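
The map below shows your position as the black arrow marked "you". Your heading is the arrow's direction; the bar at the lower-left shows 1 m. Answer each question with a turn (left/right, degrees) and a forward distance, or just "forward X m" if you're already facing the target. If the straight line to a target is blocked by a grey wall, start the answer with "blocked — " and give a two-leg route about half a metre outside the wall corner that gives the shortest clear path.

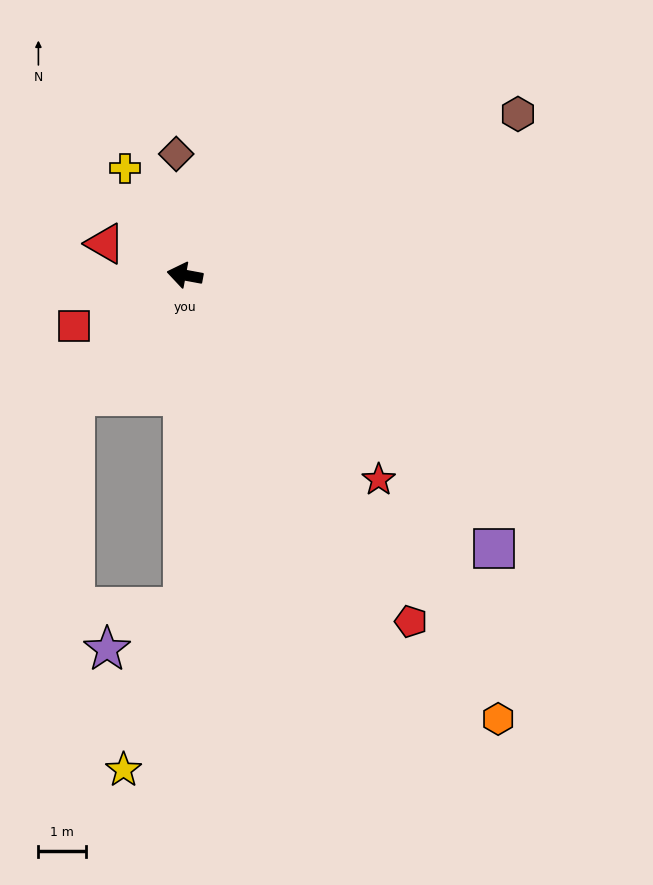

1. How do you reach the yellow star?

blocked — turn left 100°, forward 7.0 m, then turn right 20°, forward 3.7 m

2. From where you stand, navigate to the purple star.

blocked — turn left 100°, forward 7.0 m, then turn right 61°, forward 1.8 m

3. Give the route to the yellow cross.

turn right 50°, forward 2.6 m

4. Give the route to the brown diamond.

turn right 75°, forward 2.6 m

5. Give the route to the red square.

turn left 35°, forward 2.6 m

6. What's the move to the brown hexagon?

turn right 144°, forward 7.8 m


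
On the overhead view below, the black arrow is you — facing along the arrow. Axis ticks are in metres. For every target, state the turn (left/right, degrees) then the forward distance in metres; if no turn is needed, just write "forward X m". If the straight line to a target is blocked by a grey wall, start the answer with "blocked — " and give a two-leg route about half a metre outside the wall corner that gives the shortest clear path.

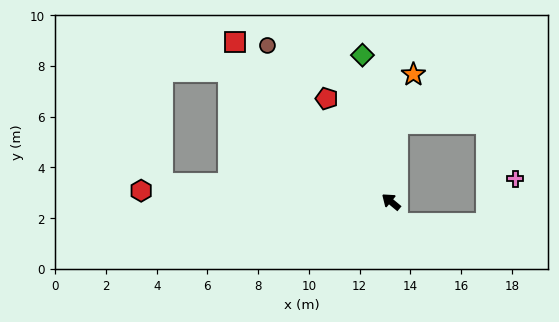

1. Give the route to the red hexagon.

turn left 37°, forward 9.9 m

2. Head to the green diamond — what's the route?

turn right 39°, forward 5.9 m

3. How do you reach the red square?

turn right 6°, forward 8.8 m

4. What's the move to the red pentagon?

turn right 18°, forward 4.8 m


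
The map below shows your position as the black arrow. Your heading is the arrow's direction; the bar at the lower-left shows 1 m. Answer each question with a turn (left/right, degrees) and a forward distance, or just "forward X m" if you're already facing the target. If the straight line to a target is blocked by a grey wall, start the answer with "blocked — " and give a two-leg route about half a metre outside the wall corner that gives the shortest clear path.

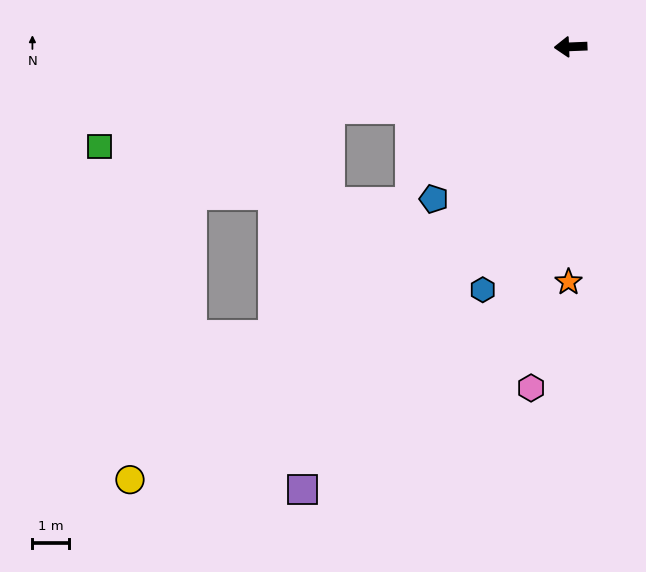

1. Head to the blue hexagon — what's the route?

turn left 68°, forward 7.1 m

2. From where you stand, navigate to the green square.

turn left 10°, forward 13.3 m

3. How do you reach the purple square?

turn left 57°, forward 14.2 m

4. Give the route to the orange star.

turn left 87°, forward 6.5 m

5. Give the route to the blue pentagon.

turn left 46°, forward 5.6 m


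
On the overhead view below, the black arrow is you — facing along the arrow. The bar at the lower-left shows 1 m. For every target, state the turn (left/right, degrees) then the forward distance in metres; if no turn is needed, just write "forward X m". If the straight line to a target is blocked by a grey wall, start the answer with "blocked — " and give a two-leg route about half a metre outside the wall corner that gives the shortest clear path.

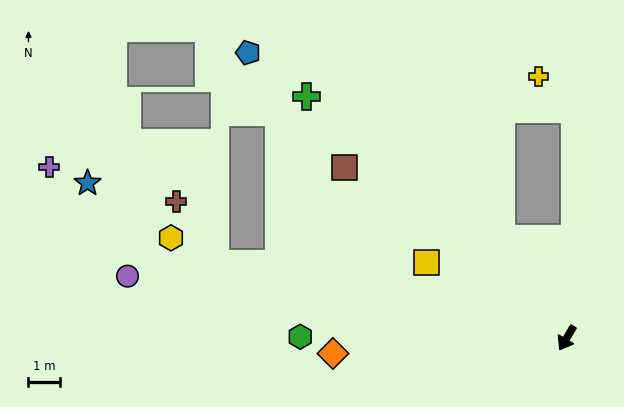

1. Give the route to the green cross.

turn right 102°, forward 11.1 m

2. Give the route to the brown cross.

blocked — turn right 71°, forward 11.3 m, then turn right 46°, forward 2.3 m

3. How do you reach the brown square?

turn right 97°, forward 8.8 m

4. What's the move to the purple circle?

turn right 68°, forward 13.9 m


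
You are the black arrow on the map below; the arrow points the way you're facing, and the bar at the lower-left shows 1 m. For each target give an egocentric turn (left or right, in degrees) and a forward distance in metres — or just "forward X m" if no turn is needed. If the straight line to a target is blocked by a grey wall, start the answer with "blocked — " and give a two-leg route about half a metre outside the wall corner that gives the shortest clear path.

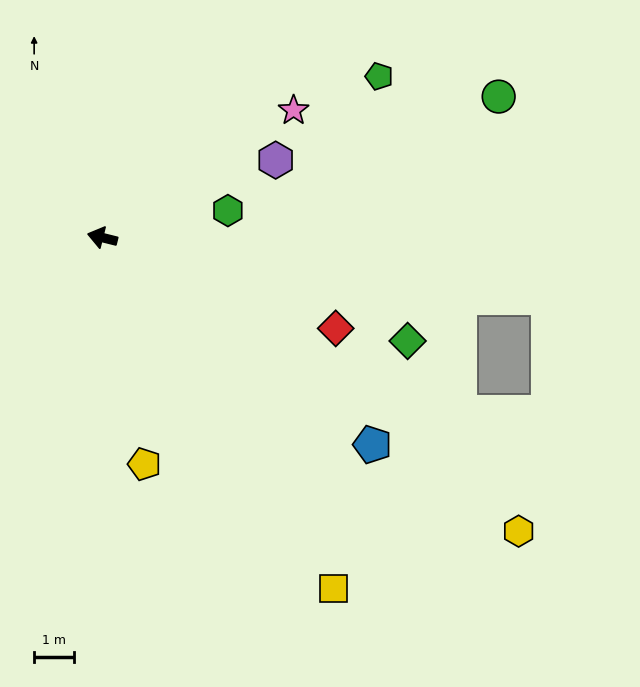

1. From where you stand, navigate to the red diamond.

turn left 173°, forward 6.2 m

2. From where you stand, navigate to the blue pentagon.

turn left 156°, forward 8.5 m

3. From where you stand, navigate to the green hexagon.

turn right 154°, forward 3.2 m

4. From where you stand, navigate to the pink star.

turn right 132°, forward 5.7 m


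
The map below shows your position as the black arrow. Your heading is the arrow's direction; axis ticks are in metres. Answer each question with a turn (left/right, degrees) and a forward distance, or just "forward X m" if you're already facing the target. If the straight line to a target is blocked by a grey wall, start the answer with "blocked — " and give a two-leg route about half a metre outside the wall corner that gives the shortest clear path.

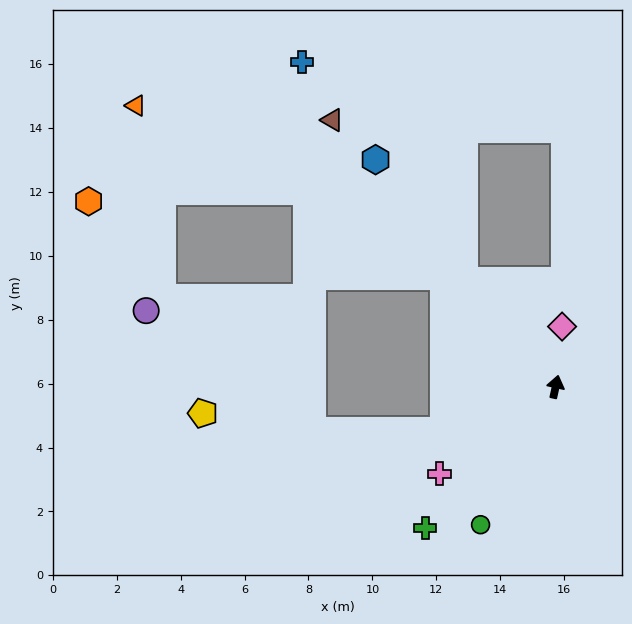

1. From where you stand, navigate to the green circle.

turn left 164°, forward 4.9 m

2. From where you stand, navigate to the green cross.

turn left 150°, forward 6.0 m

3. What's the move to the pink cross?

turn left 139°, forward 4.5 m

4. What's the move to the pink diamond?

turn left 6°, forward 1.9 m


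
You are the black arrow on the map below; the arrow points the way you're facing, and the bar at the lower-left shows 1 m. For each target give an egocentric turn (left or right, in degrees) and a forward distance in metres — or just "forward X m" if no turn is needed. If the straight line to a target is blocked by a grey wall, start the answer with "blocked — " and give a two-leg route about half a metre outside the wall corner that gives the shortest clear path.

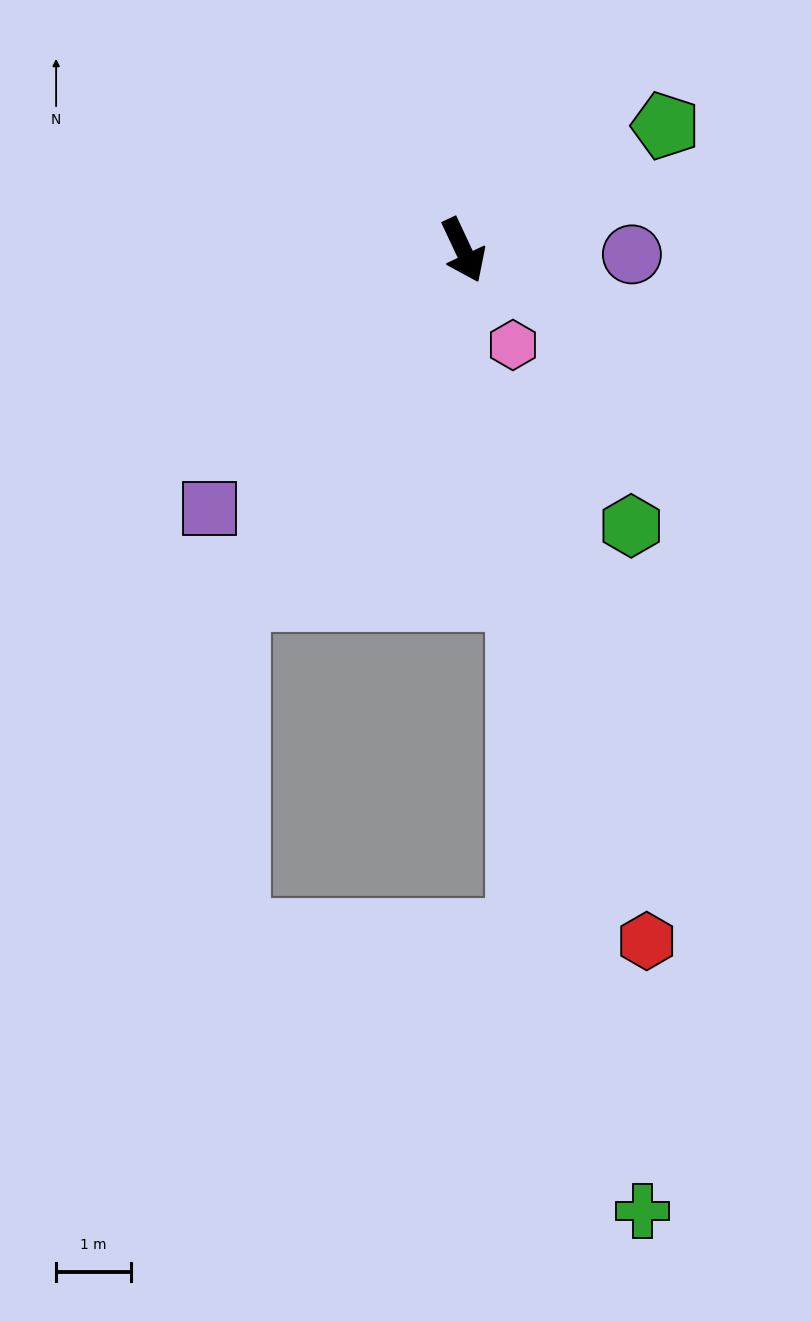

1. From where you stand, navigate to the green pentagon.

turn left 97°, forward 3.2 m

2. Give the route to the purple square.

turn right 70°, forward 4.8 m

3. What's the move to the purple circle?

turn left 63°, forward 2.2 m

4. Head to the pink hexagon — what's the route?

turn left 3°, forward 1.4 m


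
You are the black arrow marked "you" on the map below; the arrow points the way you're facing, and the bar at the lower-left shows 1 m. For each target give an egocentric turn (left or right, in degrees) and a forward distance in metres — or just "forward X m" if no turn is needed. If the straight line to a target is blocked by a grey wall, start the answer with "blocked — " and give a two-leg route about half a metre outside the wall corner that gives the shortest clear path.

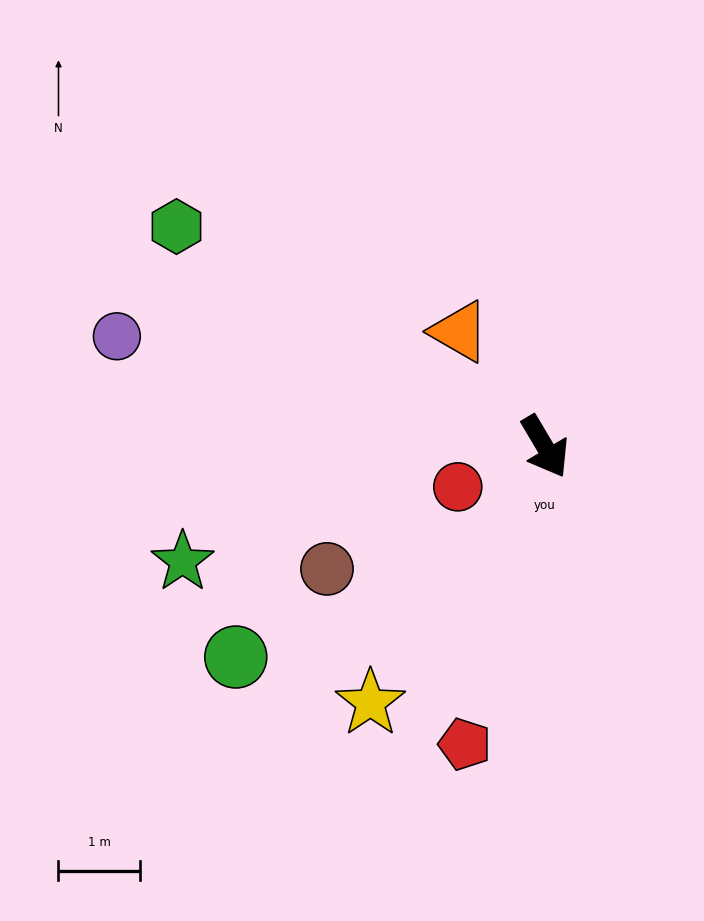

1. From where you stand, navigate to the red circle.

turn right 96°, forward 1.2 m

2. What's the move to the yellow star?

turn right 65°, forward 3.8 m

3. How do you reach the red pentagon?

turn right 46°, forward 3.8 m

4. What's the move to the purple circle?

turn right 135°, forward 5.4 m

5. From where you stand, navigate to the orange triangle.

turn right 174°, forward 1.8 m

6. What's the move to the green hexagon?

turn right 152°, forward 5.3 m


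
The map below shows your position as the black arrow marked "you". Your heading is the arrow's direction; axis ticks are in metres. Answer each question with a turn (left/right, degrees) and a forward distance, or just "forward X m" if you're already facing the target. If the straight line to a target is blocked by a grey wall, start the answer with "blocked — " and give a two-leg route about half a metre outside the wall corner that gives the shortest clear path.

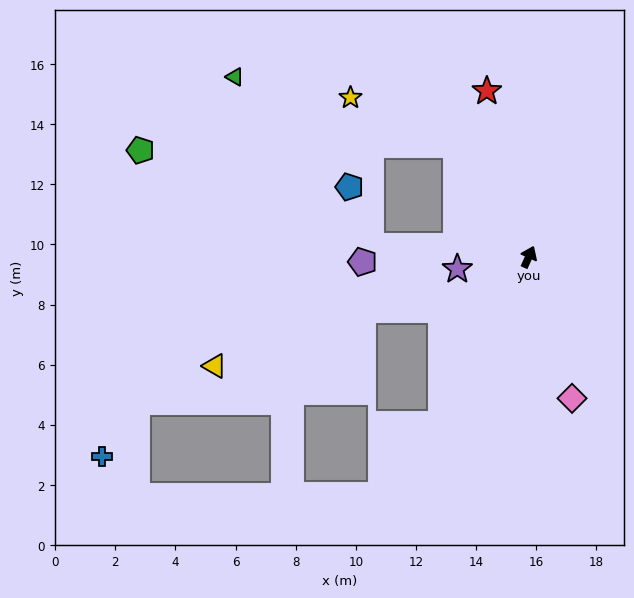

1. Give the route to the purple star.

turn left 124°, forward 2.4 m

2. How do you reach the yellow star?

blocked — turn left 57°, forward 4.4 m, then turn left 33°, forward 3.9 m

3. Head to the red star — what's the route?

turn left 38°, forward 5.7 m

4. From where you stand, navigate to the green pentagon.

blocked — turn left 57°, forward 4.4 m, then turn left 58°, forward 10.5 m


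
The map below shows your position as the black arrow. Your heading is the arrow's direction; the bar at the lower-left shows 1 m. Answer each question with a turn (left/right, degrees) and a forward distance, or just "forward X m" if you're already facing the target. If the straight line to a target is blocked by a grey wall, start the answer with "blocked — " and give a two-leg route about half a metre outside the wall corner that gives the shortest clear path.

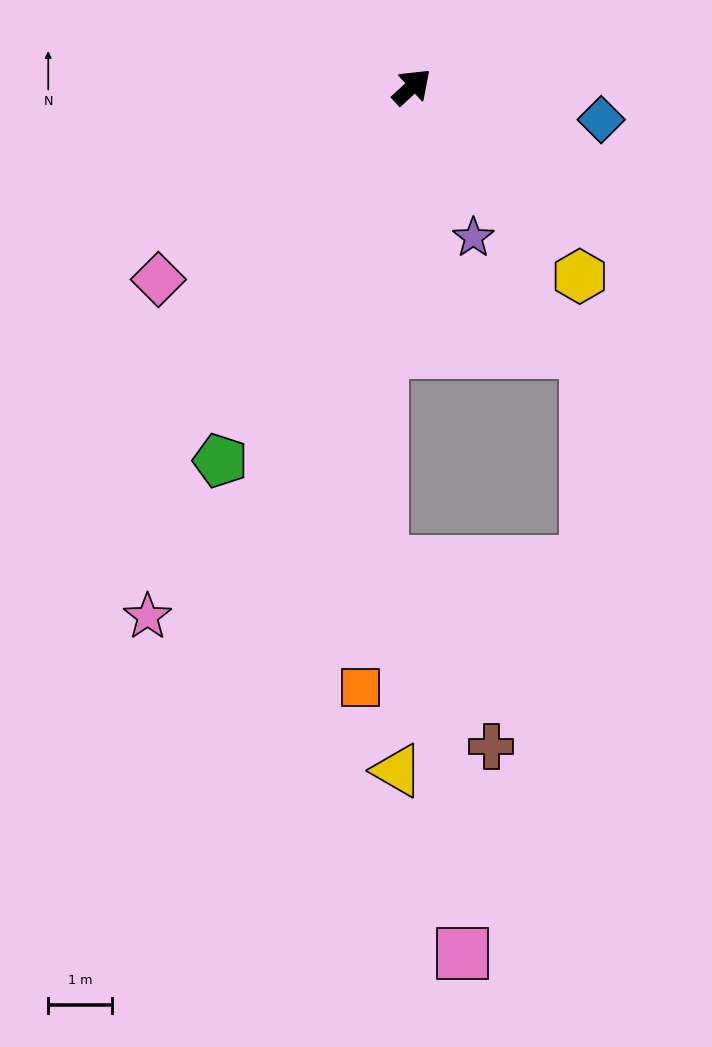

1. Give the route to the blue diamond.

turn right 53°, forward 3.0 m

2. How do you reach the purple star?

turn right 111°, forward 2.6 m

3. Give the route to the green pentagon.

turn right 160°, forward 6.6 m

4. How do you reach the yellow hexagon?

turn right 91°, forward 4.0 m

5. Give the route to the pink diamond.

turn left 175°, forward 5.0 m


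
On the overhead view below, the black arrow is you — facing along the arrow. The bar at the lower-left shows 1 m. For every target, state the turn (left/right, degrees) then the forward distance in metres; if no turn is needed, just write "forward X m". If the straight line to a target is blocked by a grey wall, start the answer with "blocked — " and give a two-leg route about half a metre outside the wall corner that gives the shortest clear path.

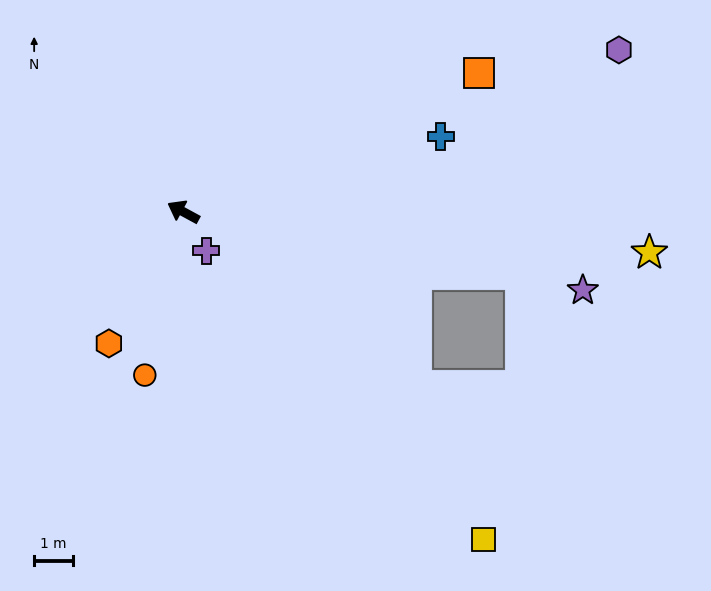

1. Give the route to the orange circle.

turn left 105°, forward 4.3 m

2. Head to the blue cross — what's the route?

turn right 135°, forward 6.9 m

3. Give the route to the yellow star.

turn right 156°, forward 12.1 m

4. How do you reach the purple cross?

turn left 149°, forward 1.2 m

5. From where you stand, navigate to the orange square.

turn right 126°, forward 8.5 m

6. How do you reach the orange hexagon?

turn left 89°, forward 3.9 m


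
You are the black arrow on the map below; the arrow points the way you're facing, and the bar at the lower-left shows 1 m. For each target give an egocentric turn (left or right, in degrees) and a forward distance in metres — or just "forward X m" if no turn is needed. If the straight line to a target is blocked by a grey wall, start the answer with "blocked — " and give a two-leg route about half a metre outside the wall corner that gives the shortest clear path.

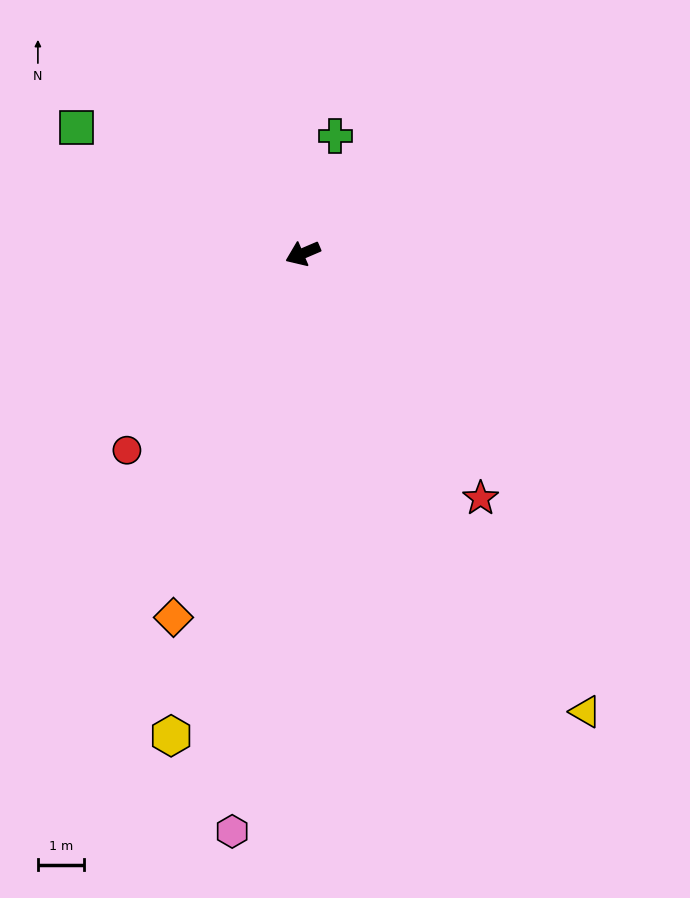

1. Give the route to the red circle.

turn left 25°, forward 5.7 m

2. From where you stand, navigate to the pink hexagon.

turn left 60°, forward 12.5 m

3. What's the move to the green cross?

turn right 129°, forward 2.6 m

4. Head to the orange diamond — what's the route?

turn left 47°, forward 8.3 m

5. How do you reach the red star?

turn left 103°, forward 6.5 m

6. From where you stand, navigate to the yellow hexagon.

turn left 52°, forward 10.8 m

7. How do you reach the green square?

turn right 52°, forward 5.6 m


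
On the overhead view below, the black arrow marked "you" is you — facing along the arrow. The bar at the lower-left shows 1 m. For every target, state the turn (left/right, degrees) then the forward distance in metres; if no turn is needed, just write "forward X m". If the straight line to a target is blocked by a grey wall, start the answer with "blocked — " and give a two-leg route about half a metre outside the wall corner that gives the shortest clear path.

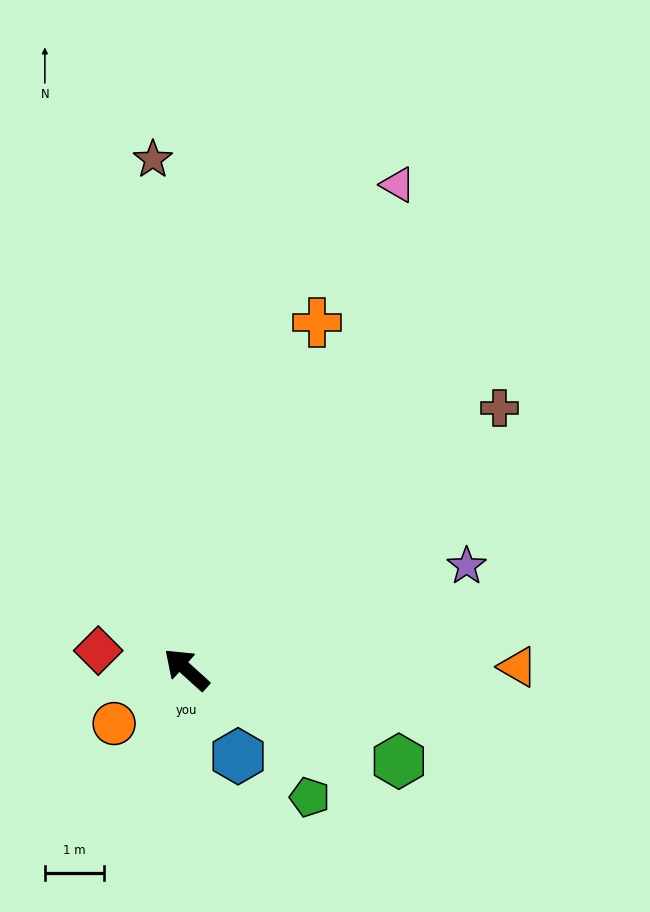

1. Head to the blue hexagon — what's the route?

turn left 163°, forward 1.7 m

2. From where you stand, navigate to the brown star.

turn right 44°, forward 8.6 m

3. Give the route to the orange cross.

turn right 69°, forward 6.2 m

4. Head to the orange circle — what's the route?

turn left 79°, forward 1.5 m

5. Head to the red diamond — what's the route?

turn left 30°, forward 1.5 m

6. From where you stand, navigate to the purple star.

turn right 118°, forward 5.0 m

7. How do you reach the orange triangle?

turn right 137°, forward 5.6 m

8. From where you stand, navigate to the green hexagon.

turn right 161°, forward 3.9 m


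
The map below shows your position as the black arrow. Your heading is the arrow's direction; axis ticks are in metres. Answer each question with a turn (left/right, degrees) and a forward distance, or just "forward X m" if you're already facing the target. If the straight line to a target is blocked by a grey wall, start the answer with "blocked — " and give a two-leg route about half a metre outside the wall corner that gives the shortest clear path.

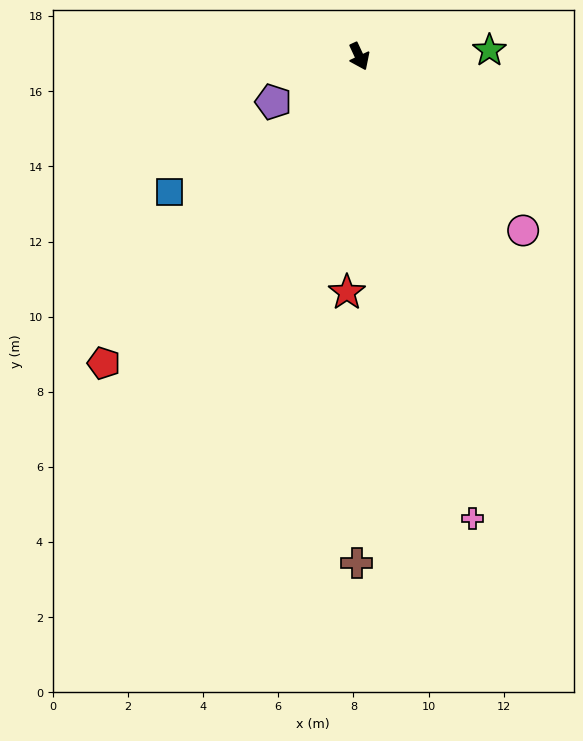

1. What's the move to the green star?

turn left 68°, forward 3.5 m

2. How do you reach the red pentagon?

turn right 65°, forward 10.6 m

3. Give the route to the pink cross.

turn right 11°, forward 12.7 m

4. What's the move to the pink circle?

turn left 18°, forward 6.4 m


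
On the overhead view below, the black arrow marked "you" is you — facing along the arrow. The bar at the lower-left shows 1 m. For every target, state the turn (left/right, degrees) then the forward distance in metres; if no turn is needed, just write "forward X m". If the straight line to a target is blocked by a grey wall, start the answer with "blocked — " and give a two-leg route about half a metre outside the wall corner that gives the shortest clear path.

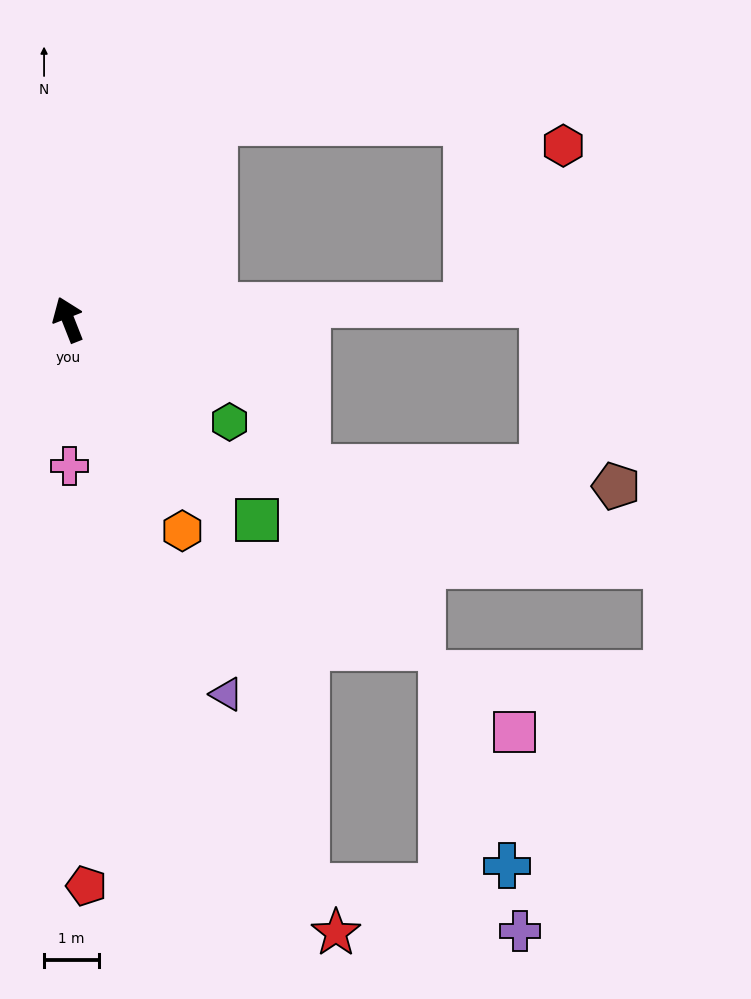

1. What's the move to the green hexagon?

turn right 144°, forward 3.5 m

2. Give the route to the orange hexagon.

turn right 173°, forward 4.3 m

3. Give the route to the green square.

turn right 158°, forward 5.0 m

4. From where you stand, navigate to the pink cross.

turn left 159°, forward 2.7 m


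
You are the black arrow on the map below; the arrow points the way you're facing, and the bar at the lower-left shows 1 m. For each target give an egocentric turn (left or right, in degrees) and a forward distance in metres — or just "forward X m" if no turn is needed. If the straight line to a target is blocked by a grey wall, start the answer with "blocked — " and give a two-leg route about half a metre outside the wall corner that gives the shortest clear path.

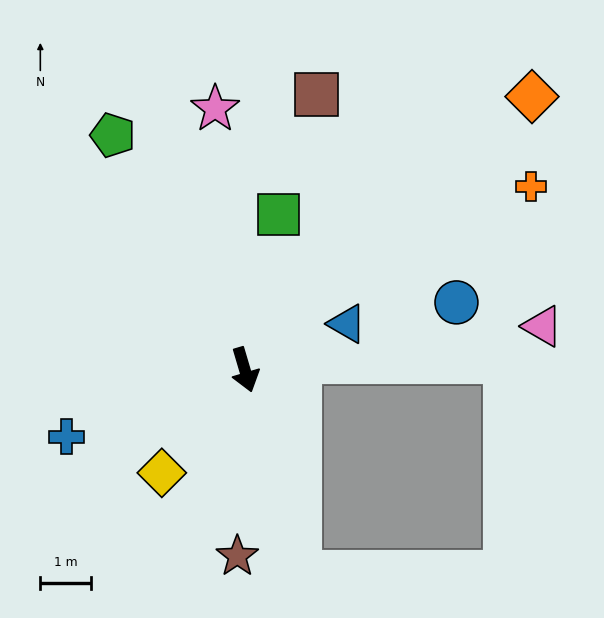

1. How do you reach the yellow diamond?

turn right 55°, forward 2.6 m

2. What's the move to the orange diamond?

turn left 117°, forward 7.8 m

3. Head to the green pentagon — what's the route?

turn right 167°, forward 5.3 m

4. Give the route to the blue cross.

turn right 86°, forward 3.7 m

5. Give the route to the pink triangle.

turn left 82°, forward 5.9 m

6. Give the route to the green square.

turn left 151°, forward 3.1 m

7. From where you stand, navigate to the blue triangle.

turn left 98°, forward 2.2 m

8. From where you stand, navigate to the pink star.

turn left 170°, forward 5.2 m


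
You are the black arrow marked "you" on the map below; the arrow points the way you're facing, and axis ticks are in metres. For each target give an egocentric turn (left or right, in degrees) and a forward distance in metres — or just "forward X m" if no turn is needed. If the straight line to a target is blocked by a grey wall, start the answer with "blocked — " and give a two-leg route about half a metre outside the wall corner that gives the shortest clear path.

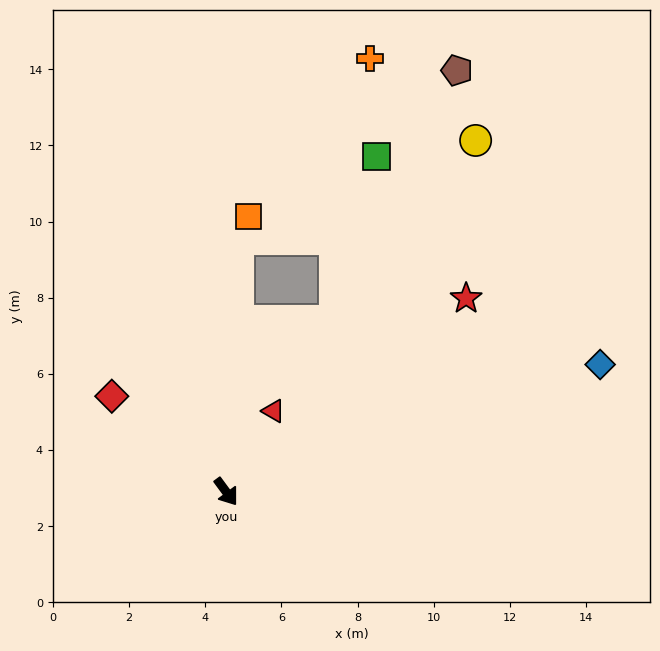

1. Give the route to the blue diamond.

turn left 72°, forward 10.4 m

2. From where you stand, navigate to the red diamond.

turn right 166°, forward 3.9 m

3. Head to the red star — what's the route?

turn left 92°, forward 8.1 m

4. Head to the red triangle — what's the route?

turn left 113°, forward 2.5 m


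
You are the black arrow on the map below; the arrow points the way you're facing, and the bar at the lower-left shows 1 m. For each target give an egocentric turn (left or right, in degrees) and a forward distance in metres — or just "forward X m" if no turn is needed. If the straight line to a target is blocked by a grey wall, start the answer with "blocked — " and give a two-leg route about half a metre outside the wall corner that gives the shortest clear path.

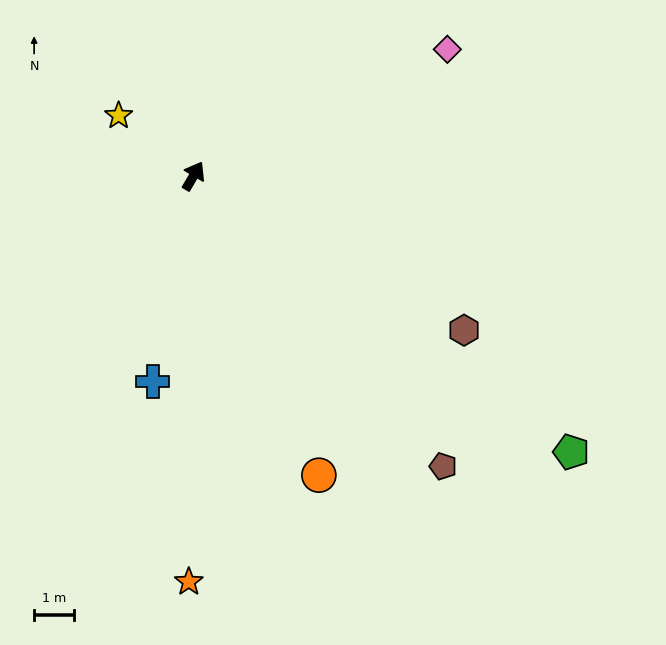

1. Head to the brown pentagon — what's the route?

turn right 109°, forward 9.6 m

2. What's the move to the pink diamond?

turn right 33°, forward 7.1 m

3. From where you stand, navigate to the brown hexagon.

turn right 89°, forward 7.8 m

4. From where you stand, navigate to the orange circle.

turn right 127°, forward 8.1 m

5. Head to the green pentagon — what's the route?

turn right 96°, forward 11.7 m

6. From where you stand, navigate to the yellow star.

turn left 81°, forward 2.4 m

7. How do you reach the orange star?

turn right 150°, forward 10.2 m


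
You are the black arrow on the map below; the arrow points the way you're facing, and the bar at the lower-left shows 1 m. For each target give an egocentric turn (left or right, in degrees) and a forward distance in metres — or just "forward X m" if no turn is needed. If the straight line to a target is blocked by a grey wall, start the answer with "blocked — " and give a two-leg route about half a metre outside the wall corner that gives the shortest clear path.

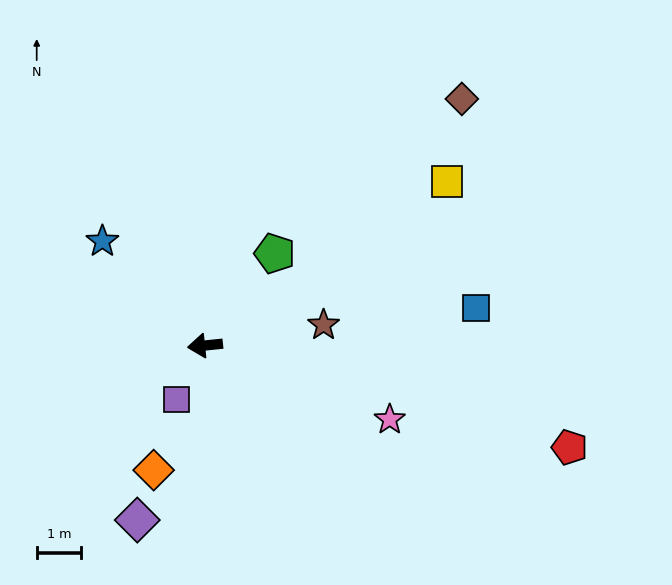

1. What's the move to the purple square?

turn left 56°, forward 1.4 m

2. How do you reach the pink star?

turn left 152°, forward 4.5 m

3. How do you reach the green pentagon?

turn right 133°, forward 2.6 m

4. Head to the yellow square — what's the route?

turn right 152°, forward 6.6 m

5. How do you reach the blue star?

turn right 51°, forward 3.3 m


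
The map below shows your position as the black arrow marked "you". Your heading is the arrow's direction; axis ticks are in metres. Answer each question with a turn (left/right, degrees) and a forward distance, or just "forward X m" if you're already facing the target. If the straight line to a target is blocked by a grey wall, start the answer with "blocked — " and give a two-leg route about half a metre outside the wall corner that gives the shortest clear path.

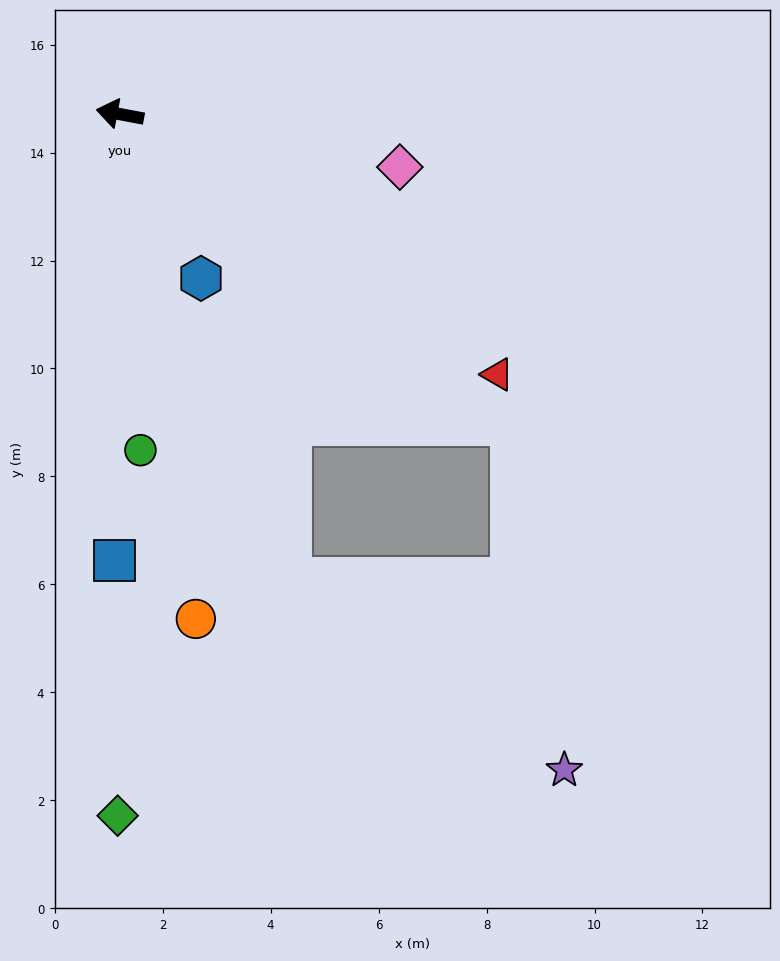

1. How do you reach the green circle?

turn left 104°, forward 6.2 m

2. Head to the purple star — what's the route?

blocked — turn left 152°, forward 9.3 m, then turn right 43°, forward 6.5 m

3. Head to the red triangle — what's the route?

turn left 156°, forward 8.5 m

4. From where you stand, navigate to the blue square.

turn left 100°, forward 8.3 m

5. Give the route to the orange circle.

turn left 109°, forward 9.5 m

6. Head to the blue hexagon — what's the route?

turn left 127°, forward 3.4 m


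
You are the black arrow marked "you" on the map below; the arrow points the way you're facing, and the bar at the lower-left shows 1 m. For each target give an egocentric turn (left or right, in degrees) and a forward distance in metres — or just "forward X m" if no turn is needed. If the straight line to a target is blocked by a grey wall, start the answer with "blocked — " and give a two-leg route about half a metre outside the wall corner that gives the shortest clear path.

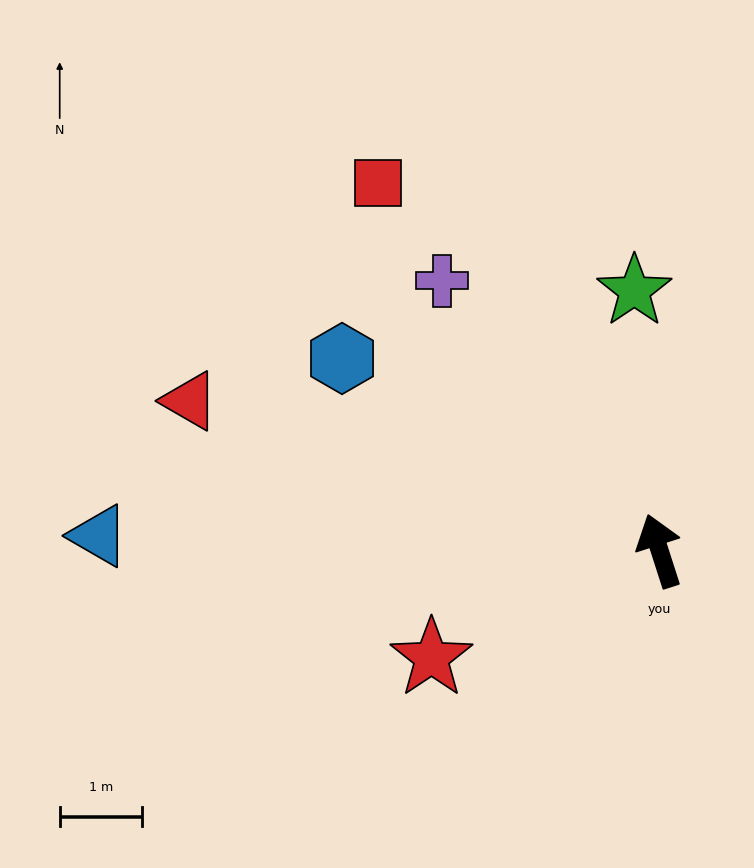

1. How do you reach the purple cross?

turn left 21°, forward 4.2 m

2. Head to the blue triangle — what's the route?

turn left 71°, forward 6.8 m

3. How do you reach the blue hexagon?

turn left 41°, forward 4.5 m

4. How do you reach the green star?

turn right 12°, forward 3.2 m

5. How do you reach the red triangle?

turn left 54°, forward 6.0 m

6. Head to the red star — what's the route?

turn left 97°, forward 3.0 m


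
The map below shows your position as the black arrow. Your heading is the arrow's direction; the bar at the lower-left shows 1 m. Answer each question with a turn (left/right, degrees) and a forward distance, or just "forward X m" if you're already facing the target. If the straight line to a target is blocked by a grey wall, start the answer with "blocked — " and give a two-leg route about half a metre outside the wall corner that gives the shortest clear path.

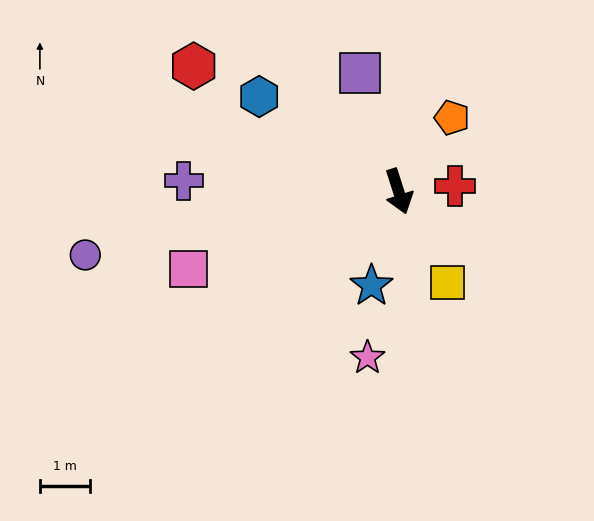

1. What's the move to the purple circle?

turn right 96°, forward 6.4 m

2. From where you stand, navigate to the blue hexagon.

turn right 142°, forward 3.4 m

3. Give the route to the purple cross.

turn right 111°, forward 4.3 m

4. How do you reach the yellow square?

turn left 10°, forward 2.1 m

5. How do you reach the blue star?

turn right 34°, forward 2.0 m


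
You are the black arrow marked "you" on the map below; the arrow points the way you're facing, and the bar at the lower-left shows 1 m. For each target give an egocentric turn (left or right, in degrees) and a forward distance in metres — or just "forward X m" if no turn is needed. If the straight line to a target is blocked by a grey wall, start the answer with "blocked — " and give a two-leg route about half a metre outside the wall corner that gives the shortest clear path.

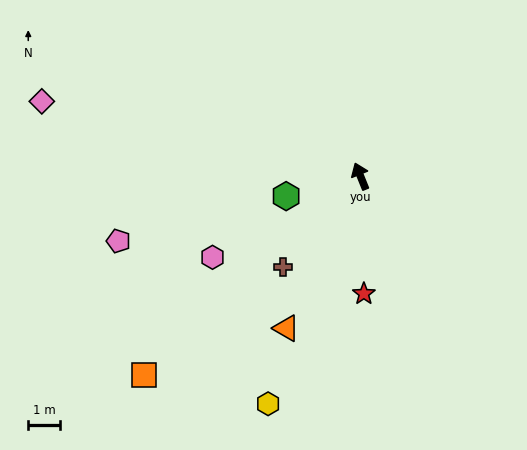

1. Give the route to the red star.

turn left 160°, forward 3.7 m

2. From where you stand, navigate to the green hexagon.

turn left 83°, forward 2.4 m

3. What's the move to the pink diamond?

turn left 55°, forward 10.4 m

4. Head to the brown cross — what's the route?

turn left 117°, forward 3.8 m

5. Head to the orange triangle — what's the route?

turn left 132°, forward 5.4 m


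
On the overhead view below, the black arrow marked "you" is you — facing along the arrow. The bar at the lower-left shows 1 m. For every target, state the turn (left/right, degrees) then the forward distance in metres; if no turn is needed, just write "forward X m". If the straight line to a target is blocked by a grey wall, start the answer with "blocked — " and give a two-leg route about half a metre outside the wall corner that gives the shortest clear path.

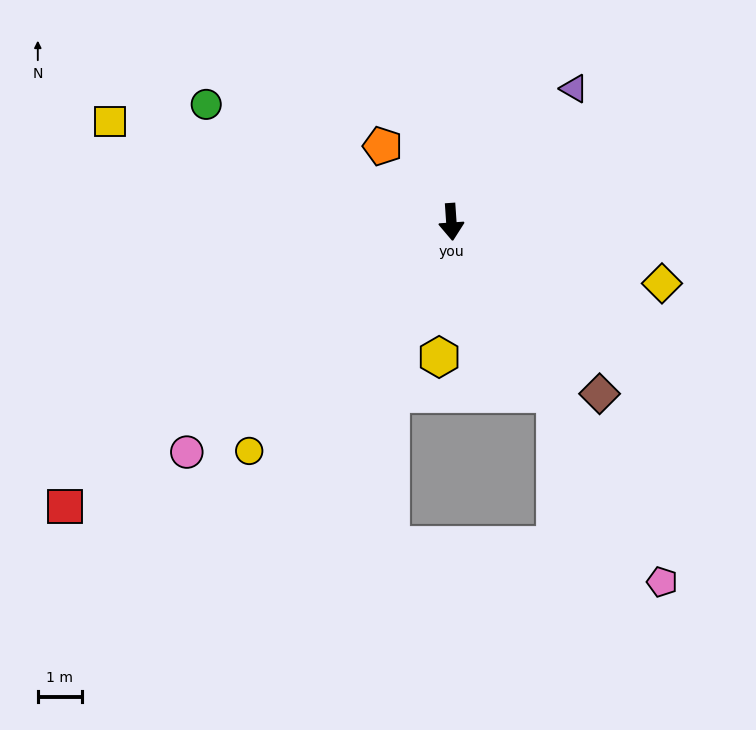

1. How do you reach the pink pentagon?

turn left 26°, forward 9.4 m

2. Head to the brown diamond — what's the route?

turn left 37°, forward 5.1 m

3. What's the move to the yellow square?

turn right 110°, forward 8.0 m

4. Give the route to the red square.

turn right 58°, forward 10.8 m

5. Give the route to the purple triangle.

turn left 133°, forward 4.1 m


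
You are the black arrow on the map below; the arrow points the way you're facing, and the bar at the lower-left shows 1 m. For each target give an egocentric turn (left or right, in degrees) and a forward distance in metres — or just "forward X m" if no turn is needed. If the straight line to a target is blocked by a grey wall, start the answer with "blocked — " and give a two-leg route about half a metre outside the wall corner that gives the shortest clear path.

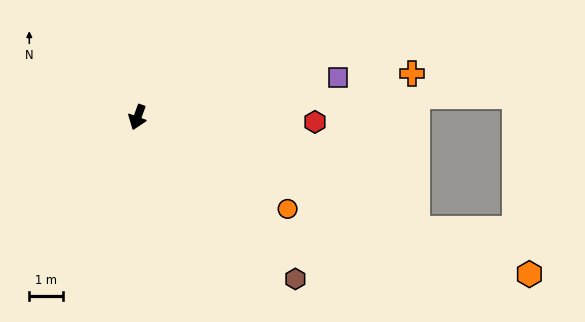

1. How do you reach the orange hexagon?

turn left 88°, forward 12.6 m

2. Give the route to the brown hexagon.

turn left 64°, forward 6.8 m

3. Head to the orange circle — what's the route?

turn left 78°, forward 5.3 m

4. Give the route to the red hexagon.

turn left 108°, forward 5.3 m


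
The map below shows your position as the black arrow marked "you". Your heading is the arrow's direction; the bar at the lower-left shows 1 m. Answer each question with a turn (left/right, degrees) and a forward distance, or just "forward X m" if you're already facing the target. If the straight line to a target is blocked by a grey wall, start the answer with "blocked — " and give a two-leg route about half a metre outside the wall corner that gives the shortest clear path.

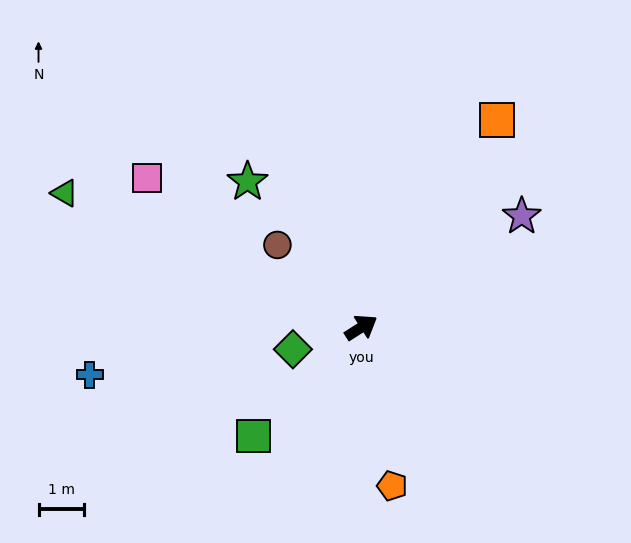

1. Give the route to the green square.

turn right 167°, forward 3.4 m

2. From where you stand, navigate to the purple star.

turn left 2°, forward 4.3 m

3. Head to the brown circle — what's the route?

turn left 103°, forward 2.6 m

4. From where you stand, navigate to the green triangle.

turn left 123°, forward 7.2 m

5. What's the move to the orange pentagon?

turn right 111°, forward 3.5 m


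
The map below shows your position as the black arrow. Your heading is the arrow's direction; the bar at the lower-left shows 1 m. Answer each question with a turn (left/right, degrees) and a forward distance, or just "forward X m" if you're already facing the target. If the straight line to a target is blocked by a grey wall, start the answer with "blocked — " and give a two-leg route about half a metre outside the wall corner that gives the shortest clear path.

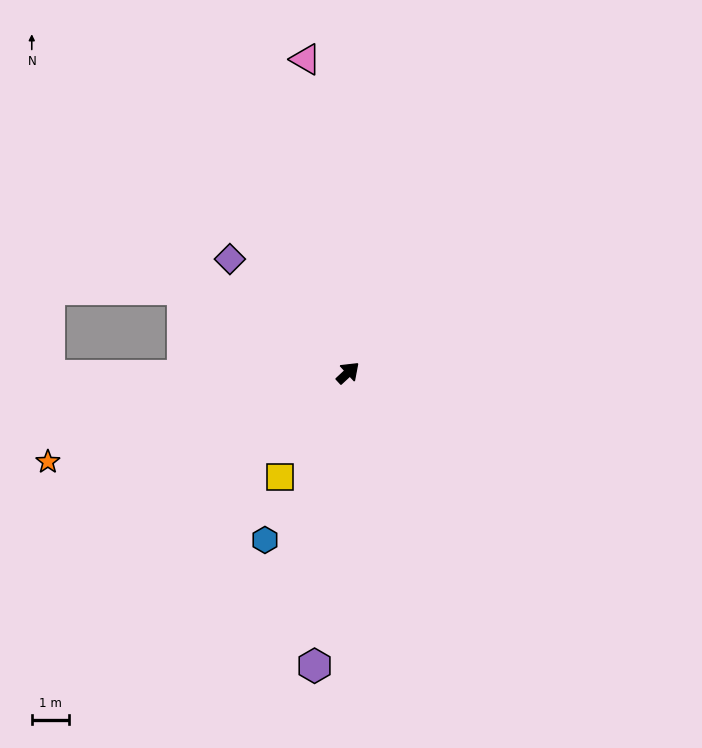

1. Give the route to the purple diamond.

turn left 93°, forward 4.4 m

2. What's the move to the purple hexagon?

turn right 139°, forward 8.0 m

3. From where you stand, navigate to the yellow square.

turn right 166°, forward 3.4 m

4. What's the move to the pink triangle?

turn left 55°, forward 8.5 m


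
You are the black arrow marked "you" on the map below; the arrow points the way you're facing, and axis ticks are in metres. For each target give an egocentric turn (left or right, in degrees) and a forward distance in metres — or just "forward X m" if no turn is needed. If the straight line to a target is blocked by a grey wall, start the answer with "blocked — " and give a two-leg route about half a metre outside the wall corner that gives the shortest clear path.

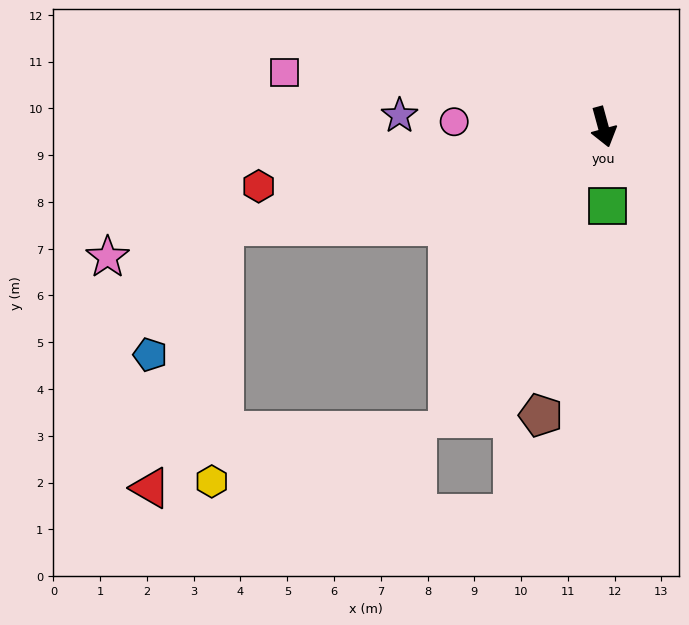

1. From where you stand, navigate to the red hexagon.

turn right 95°, forward 7.5 m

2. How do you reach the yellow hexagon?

blocked — turn right 91°, forward 8.4 m, then turn left 73°, forward 5.5 m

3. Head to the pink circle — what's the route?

turn right 107°, forward 3.2 m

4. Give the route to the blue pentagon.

blocked — turn right 91°, forward 8.4 m, then turn left 46°, forward 3.2 m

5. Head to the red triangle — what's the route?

blocked — turn right 91°, forward 8.4 m, then turn left 60°, forward 5.8 m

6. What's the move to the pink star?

turn right 91°, forward 11.0 m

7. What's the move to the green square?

turn right 12°, forward 1.7 m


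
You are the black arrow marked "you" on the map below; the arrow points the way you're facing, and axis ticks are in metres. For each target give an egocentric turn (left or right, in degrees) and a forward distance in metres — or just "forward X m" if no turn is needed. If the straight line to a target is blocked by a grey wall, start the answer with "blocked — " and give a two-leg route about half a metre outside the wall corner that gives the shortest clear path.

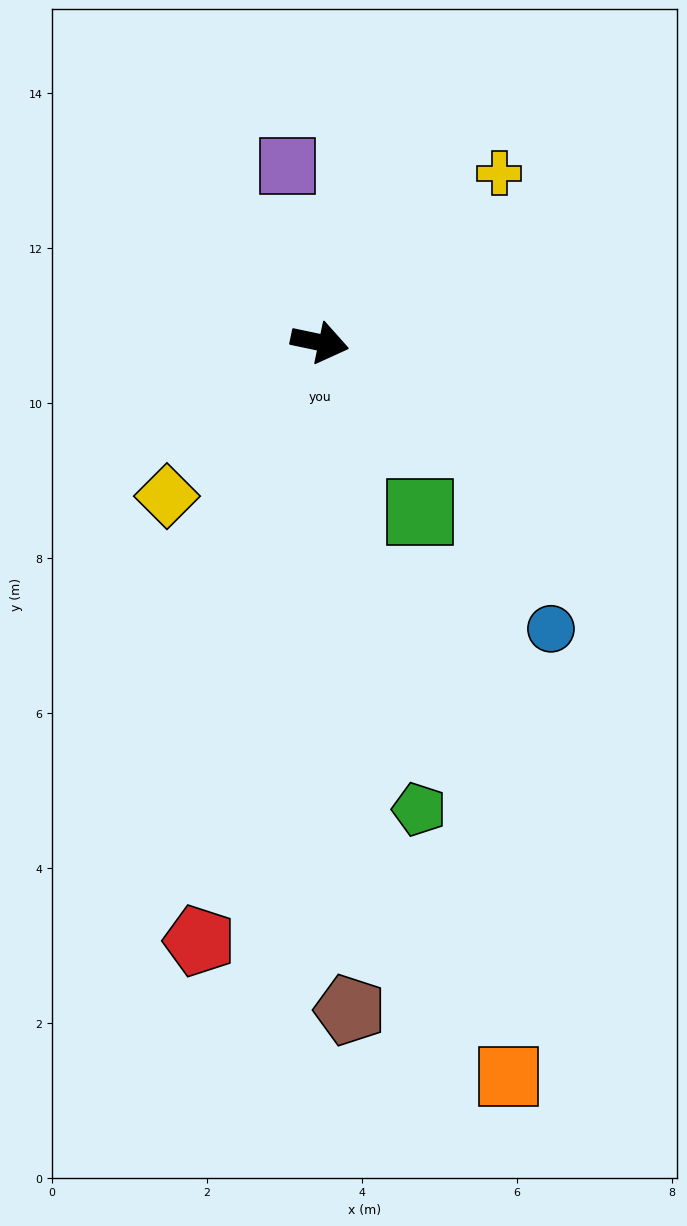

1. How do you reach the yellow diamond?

turn right 123°, forward 2.8 m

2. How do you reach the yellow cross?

turn left 55°, forward 3.2 m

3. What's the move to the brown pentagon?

turn right 76°, forward 8.6 m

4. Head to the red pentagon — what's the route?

turn right 89°, forward 7.9 m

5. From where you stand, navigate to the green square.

turn right 48°, forward 2.5 m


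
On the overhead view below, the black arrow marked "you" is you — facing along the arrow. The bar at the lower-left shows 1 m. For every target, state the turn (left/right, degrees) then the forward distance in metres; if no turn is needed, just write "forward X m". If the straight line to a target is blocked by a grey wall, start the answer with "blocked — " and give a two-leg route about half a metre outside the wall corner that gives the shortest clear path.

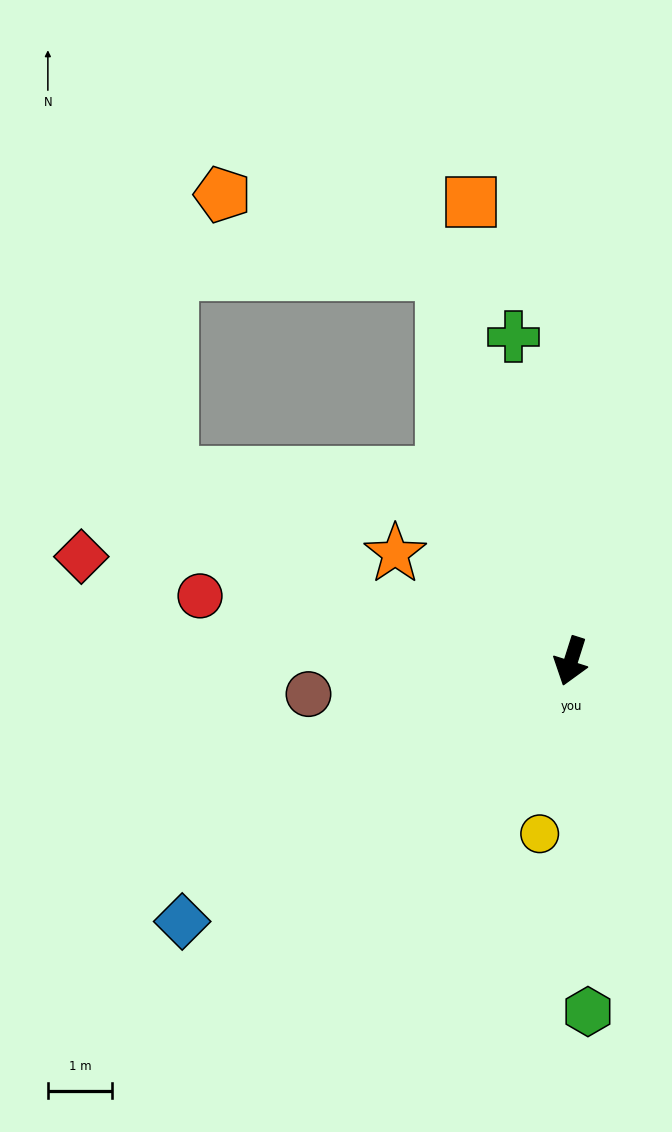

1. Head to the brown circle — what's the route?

turn right 65°, forward 4.1 m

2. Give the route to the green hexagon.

turn left 20°, forward 5.5 m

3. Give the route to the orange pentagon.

blocked — turn right 144°, forward 6.4 m, then turn left 52°, forward 3.6 m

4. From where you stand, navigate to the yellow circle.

turn left 7°, forward 2.7 m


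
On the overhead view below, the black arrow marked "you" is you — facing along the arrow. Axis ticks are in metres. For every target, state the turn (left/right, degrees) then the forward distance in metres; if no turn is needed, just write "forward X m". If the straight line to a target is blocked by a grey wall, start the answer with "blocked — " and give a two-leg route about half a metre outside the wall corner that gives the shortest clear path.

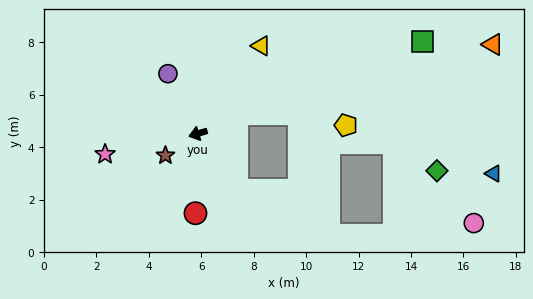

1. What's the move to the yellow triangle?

turn right 143°, forward 4.1 m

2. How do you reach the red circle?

turn left 71°, forward 3.0 m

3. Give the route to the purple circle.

turn right 80°, forward 2.6 m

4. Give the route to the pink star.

turn right 4°, forward 3.6 m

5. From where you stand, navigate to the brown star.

turn left 17°, forward 1.5 m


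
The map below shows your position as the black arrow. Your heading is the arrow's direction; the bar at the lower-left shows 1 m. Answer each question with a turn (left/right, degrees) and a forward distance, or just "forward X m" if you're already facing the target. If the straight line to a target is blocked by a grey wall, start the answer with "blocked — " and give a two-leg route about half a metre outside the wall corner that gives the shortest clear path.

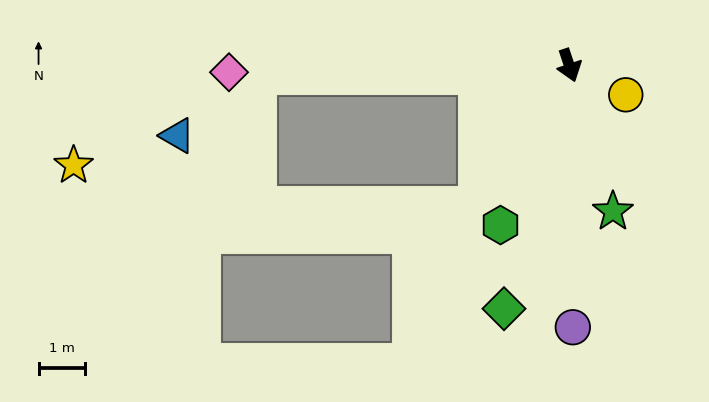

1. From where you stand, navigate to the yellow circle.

turn left 44°, forward 1.4 m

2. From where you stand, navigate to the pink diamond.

turn right 107°, forward 7.3 m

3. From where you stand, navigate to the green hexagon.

turn right 42°, forward 3.7 m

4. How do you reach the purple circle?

turn right 18°, forward 5.6 m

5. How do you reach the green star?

forward 3.3 m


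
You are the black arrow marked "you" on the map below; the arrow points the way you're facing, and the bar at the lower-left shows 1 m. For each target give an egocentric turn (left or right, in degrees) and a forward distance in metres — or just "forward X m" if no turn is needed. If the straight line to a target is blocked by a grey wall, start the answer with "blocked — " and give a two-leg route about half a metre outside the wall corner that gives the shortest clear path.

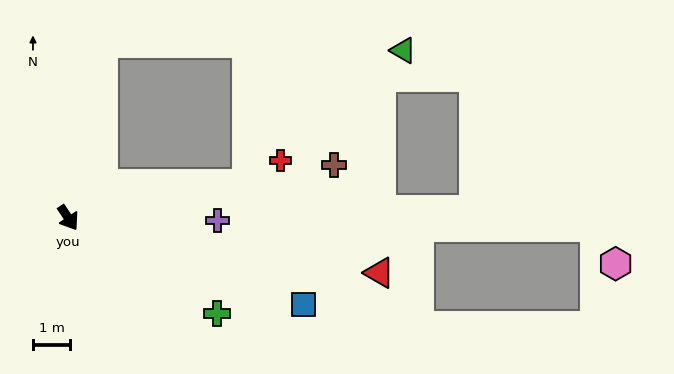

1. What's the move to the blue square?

turn left 36°, forward 6.8 m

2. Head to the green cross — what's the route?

turn left 24°, forward 4.8 m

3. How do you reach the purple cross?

turn left 55°, forward 4.0 m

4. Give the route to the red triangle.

turn left 46°, forward 8.5 m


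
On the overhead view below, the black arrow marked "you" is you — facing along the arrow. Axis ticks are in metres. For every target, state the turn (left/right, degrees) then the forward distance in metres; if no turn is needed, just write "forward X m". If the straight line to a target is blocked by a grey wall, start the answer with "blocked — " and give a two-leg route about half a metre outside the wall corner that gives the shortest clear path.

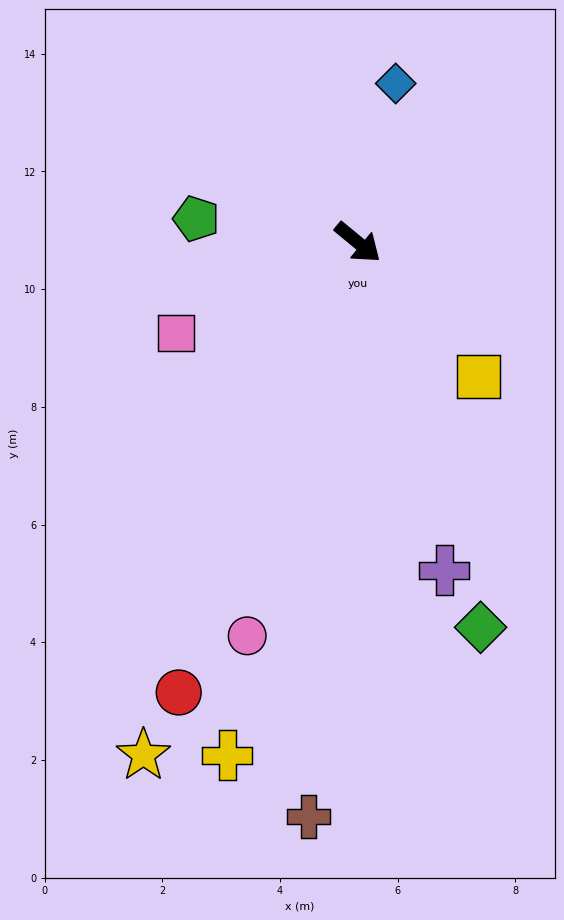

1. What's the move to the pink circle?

turn right 66°, forward 6.9 m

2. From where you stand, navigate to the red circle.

turn right 72°, forward 8.2 m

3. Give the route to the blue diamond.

turn left 116°, forward 2.8 m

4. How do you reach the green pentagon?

turn right 149°, forward 2.8 m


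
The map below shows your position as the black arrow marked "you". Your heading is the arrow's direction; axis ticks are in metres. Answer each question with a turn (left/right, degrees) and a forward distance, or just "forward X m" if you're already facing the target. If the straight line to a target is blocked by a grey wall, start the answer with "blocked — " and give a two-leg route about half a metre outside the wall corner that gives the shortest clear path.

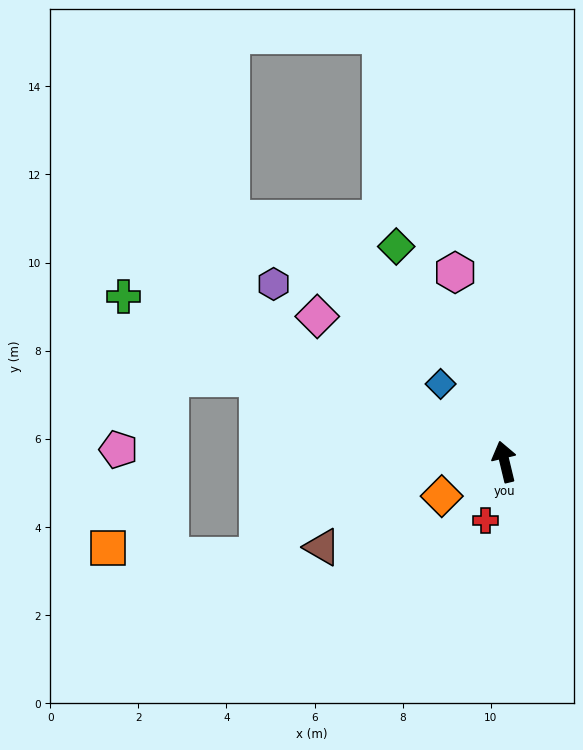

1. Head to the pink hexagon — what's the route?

forward 4.4 m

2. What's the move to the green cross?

turn left 53°, forward 9.4 m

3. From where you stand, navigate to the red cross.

turn left 149°, forward 1.4 m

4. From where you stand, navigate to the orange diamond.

turn left 105°, forward 1.6 m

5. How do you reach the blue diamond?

turn left 26°, forward 2.3 m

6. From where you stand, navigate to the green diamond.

turn left 13°, forward 5.5 m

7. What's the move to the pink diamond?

turn left 39°, forward 5.4 m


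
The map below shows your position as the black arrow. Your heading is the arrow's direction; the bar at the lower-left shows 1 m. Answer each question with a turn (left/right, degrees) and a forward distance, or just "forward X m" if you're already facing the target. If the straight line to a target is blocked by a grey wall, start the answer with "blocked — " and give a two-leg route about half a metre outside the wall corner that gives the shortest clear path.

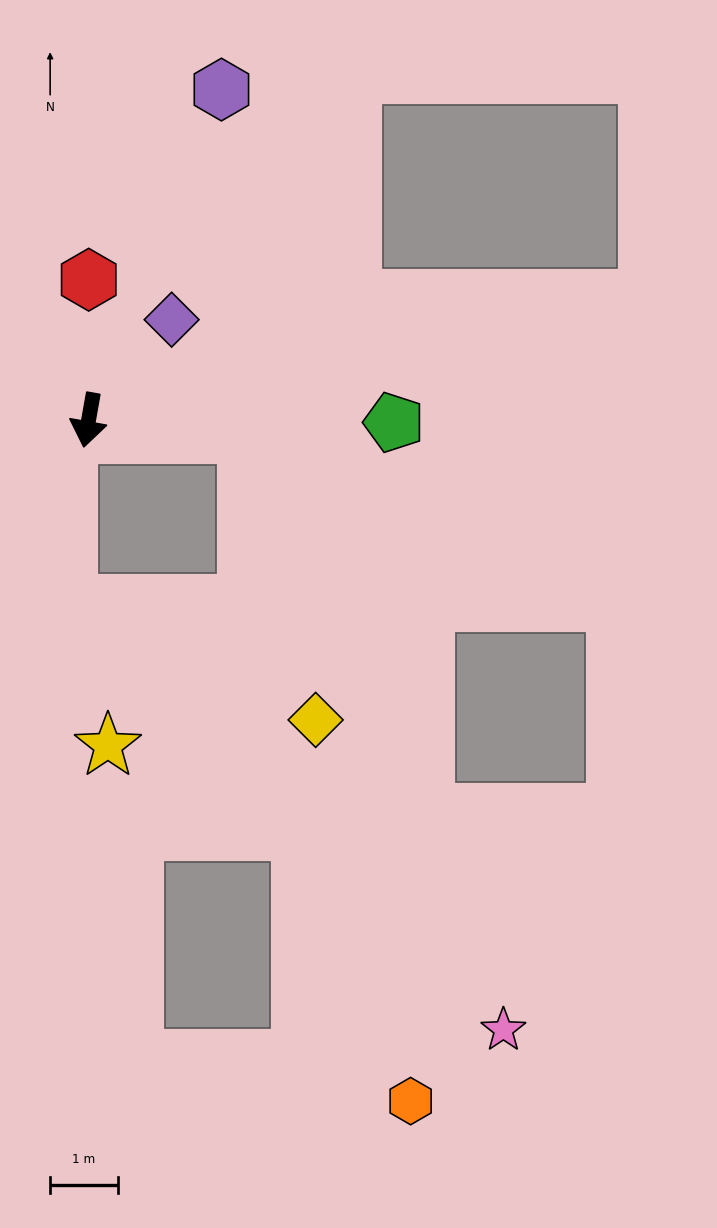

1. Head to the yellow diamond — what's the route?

blocked — turn left 95°, forward 2.4 m, then turn right 71°, forward 4.4 m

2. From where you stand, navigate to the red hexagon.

turn right 170°, forward 2.1 m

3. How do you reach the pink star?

blocked — turn left 95°, forward 2.4 m, then turn right 62°, forward 9.6 m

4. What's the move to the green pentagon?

turn left 100°, forward 4.5 m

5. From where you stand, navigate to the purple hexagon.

turn left 168°, forward 5.3 m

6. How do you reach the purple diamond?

turn left 150°, forward 1.9 m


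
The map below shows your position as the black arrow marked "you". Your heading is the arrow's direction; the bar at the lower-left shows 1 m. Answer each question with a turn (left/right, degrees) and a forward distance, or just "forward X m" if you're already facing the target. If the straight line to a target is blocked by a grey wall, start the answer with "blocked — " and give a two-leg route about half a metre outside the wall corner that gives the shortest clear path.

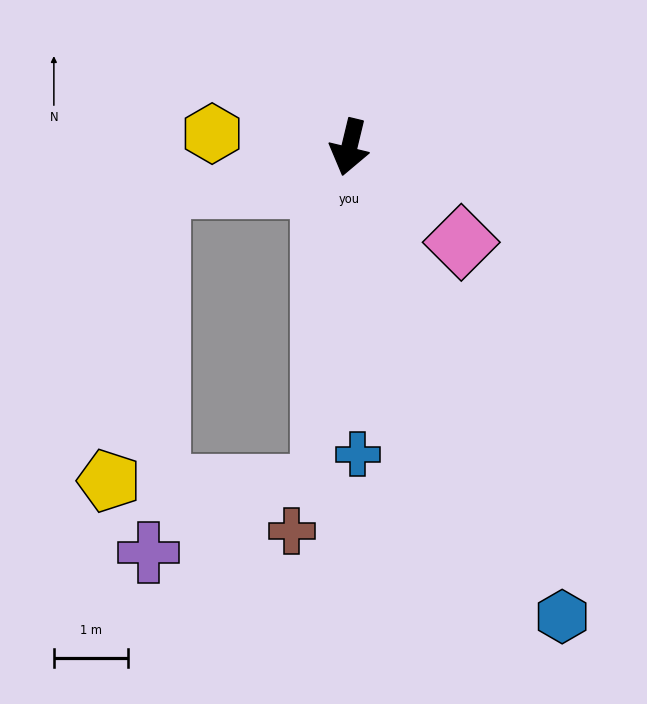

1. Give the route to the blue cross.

turn left 15°, forward 4.1 m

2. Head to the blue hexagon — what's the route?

turn left 38°, forward 6.9 m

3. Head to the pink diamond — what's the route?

turn left 63°, forward 2.0 m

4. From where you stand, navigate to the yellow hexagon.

turn right 82°, forward 1.9 m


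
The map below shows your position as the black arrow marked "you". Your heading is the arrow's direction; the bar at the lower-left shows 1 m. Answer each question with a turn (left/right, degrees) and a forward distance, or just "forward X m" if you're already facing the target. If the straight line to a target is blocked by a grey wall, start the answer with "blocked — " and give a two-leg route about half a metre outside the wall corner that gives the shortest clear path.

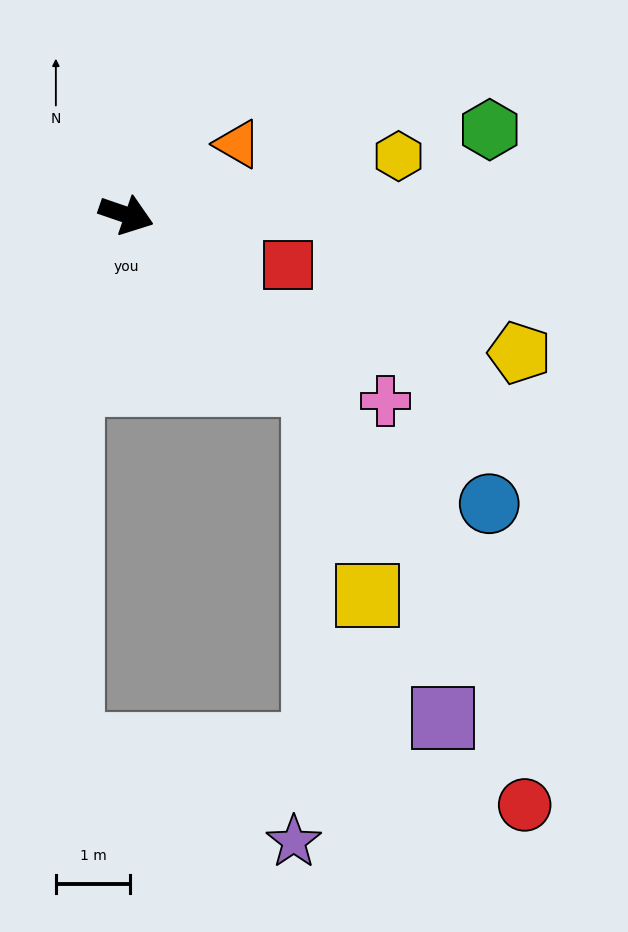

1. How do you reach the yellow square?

blocked — turn right 23°, forward 3.4 m, then turn right 34°, forward 2.9 m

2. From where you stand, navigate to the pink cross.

turn right 17°, forward 4.3 m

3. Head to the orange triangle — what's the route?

turn left 51°, forward 1.8 m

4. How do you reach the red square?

forward 2.3 m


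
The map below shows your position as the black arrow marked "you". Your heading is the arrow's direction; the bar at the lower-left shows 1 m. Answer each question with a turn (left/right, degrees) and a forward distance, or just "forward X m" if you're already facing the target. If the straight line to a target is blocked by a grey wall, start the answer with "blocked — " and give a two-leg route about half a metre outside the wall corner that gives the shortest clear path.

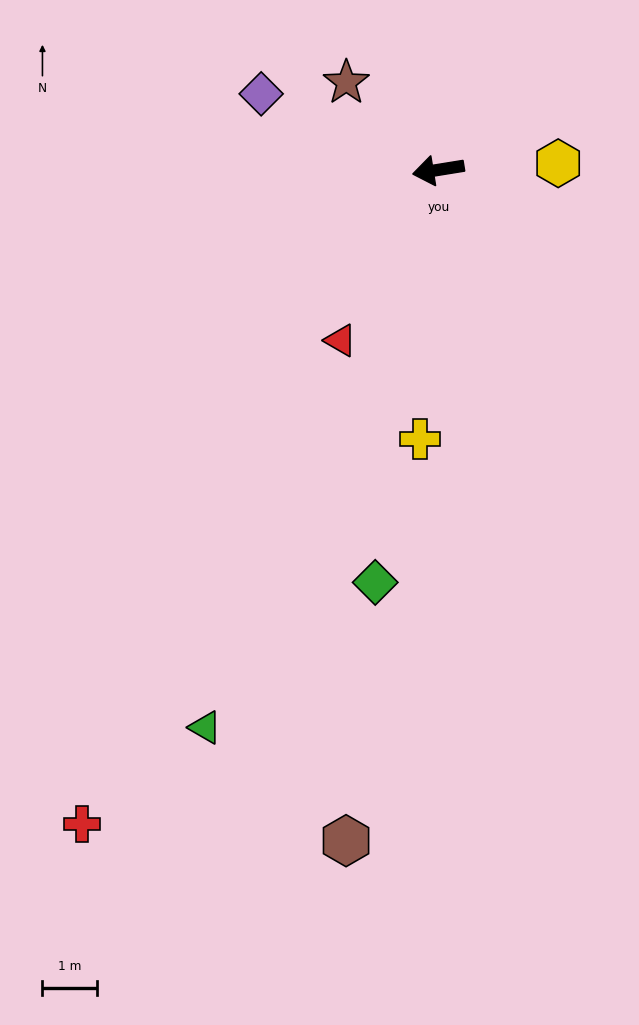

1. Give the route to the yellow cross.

turn left 77°, forward 4.9 m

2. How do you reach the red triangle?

turn left 51°, forward 3.6 m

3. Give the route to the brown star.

turn right 53°, forward 2.3 m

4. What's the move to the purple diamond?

turn right 32°, forward 3.5 m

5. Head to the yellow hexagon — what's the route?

turn left 174°, forward 2.2 m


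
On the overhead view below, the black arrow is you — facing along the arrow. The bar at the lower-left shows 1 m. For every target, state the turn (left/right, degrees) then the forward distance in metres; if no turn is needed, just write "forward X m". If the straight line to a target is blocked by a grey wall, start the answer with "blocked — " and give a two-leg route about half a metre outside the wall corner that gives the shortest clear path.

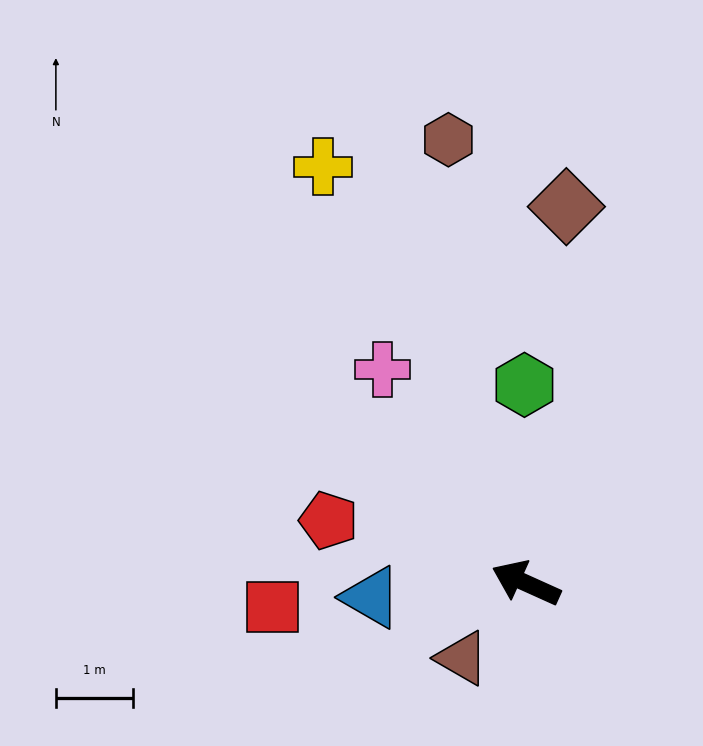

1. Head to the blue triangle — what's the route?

turn left 30°, forward 2.0 m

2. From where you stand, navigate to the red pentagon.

turn left 7°, forward 2.7 m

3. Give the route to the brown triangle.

turn left 74°, forward 1.3 m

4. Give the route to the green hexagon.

turn right 65°, forward 2.6 m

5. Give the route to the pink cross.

turn right 32°, forward 3.3 m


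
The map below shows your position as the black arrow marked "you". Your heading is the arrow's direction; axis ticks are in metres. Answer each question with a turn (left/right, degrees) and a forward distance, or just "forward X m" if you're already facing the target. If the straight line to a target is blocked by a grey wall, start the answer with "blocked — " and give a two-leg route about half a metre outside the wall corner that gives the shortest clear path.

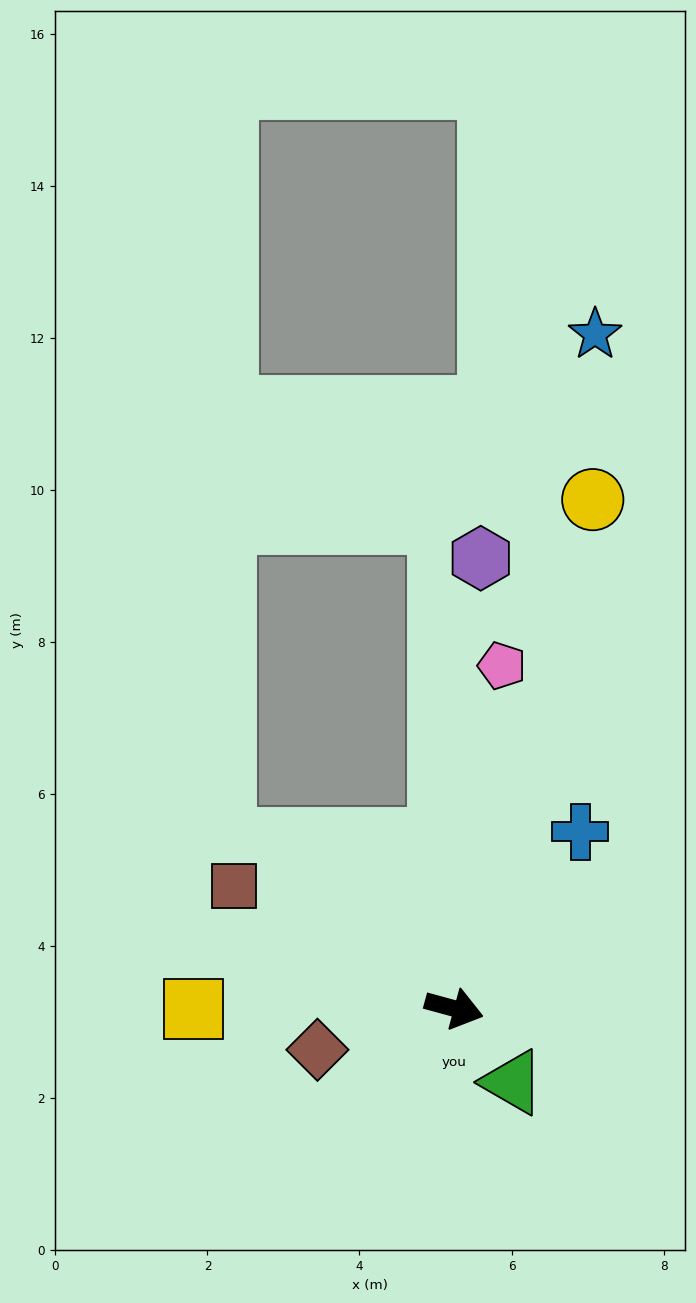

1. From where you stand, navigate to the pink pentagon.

turn left 97°, forward 4.6 m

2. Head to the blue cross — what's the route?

turn left 70°, forward 2.9 m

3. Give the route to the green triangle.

turn right 36°, forward 1.2 m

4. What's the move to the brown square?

turn left 166°, forward 3.3 m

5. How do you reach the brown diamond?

turn right 148°, forward 1.9 m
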